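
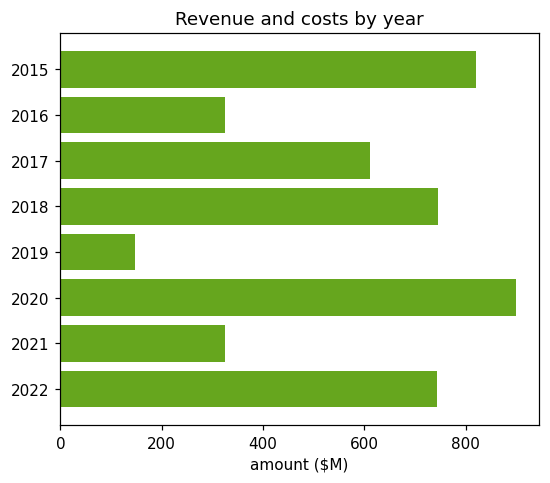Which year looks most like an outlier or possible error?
2019 ≈ 100; the rest sit between ≈ 300 and ≈ 900.

2019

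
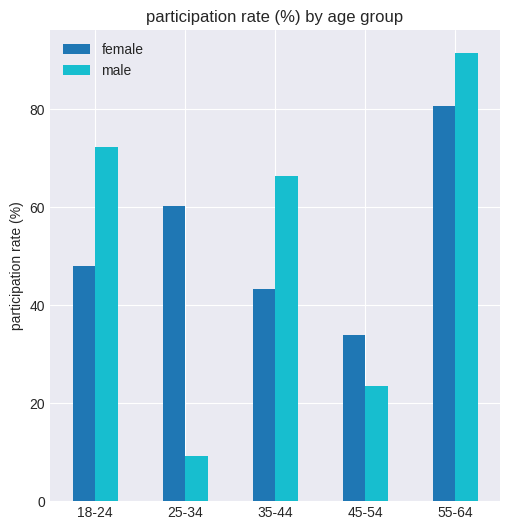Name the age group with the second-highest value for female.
25-34

Top 3 for female: 55-64 ≈ 80, 25-34 ≈ 60, 18-24 ≈ 50.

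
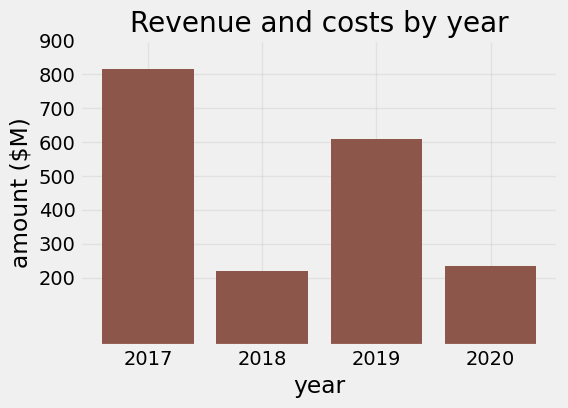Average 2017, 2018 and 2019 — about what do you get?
≈ 533

(800 + 200 + 600) / 3 ≈ 533.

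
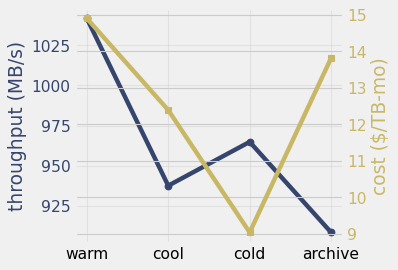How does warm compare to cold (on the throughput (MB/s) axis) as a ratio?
≈ 1.08×

warm ≈ 1040, cold ≈ 960; 1040/960 ≈ 1.08.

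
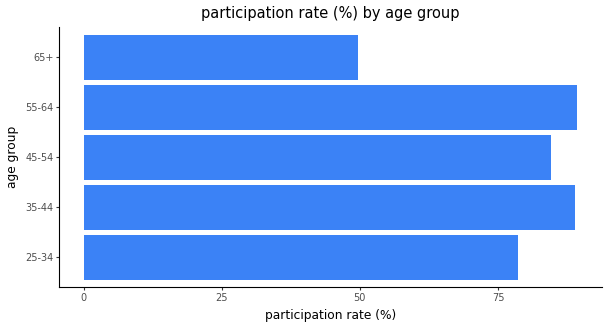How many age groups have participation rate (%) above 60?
4

Above 60: 25-34, 35-44, 45-54, 55-64.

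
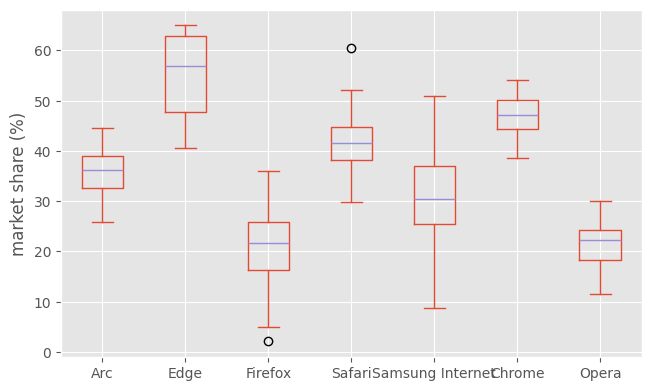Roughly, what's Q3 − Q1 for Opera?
Q3 ≈ 25, Q1 ≈ 20; IQR ≈ 5.

≈ 5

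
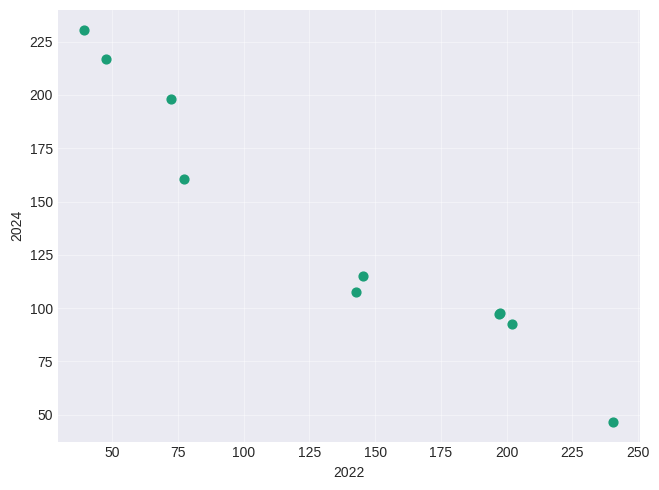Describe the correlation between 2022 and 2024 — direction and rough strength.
negative, strong

Points are negatively correlated; strong (|r| ≈ 1.0).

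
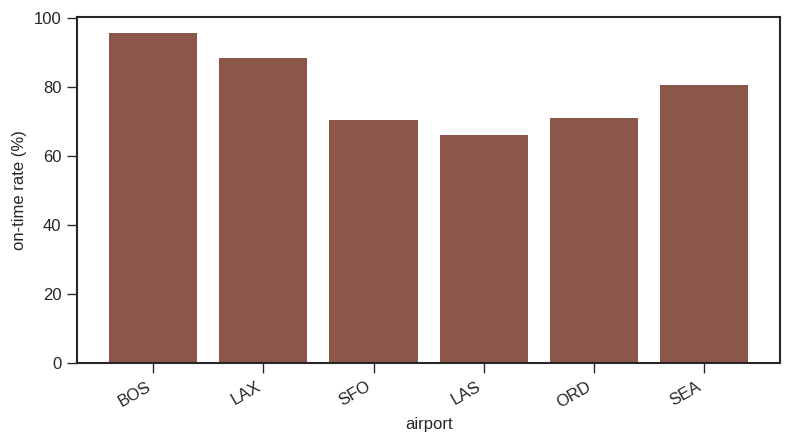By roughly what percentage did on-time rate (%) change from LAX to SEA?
LAX ≈ 90, SEA ≈ 80; (80 − 90) / 90 ≈ -11.1%.

≈ -11.1%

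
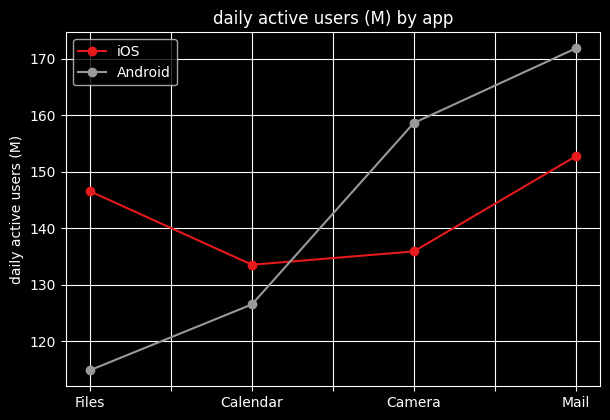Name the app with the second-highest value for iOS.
Top 3 for iOS: Mail ≈ 155, Files ≈ 145, Camera ≈ 135.

Files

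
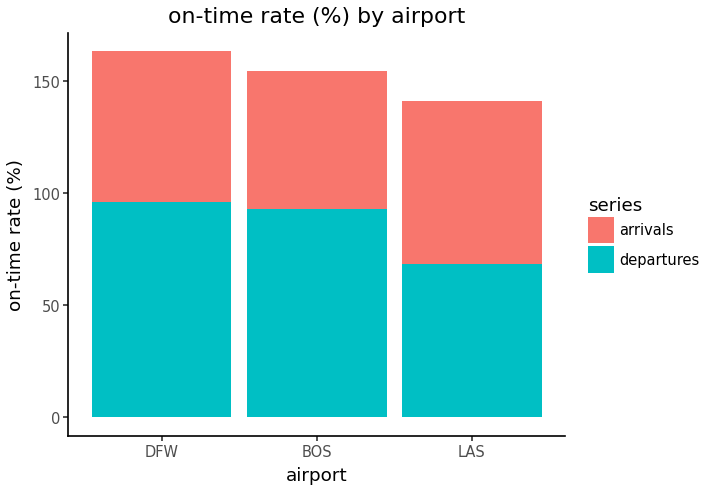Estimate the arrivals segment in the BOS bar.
≈ 60

arrivals top ≈ 160, bottom ≈ 100; segment ≈ 60.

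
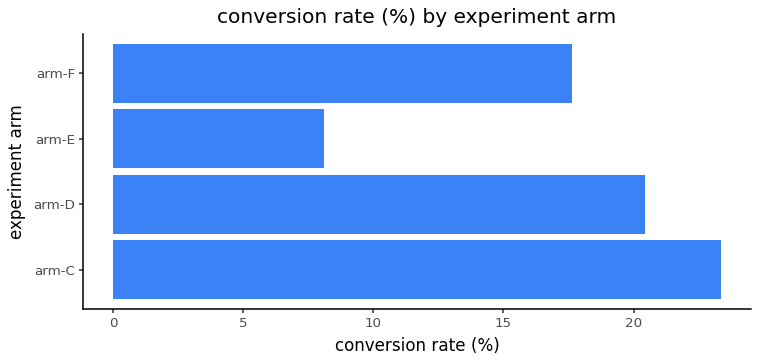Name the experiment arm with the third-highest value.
arm-F

Top 4: arm-C ≈ 24, arm-D ≈ 20, arm-F ≈ 18, arm-E ≈ 8.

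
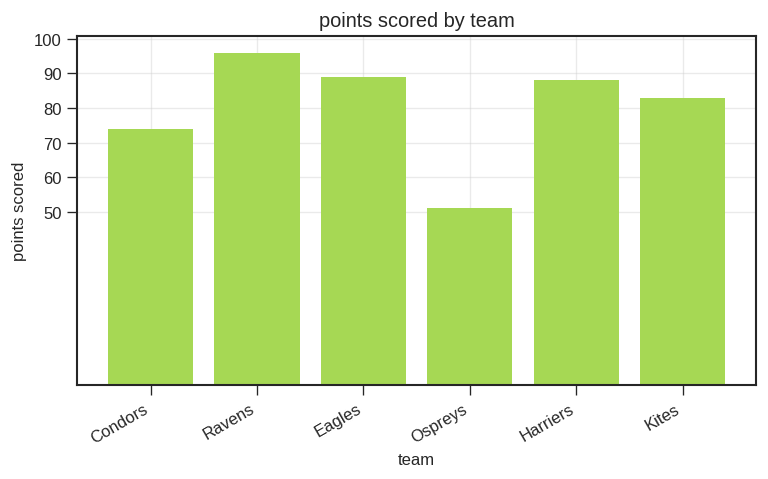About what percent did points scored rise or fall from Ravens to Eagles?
≈ -10%

Ravens ≈ 100, Eagles ≈ 90; (90 − 100) / 100 ≈ -10%.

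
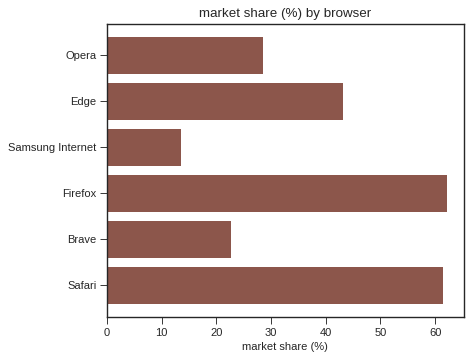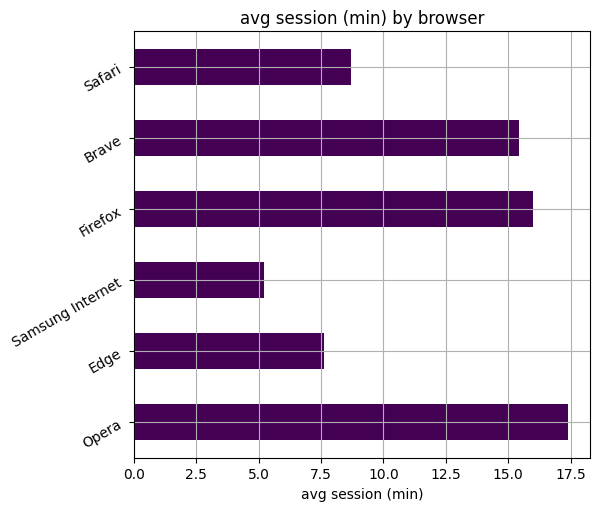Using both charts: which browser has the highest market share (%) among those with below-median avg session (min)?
Chart 2 median avg session (min) ≈ 12; below-median browsers: Edge, Samsung Internet, Safari. Among those, Safari has the highest market share (%) (≈ 60).

Safari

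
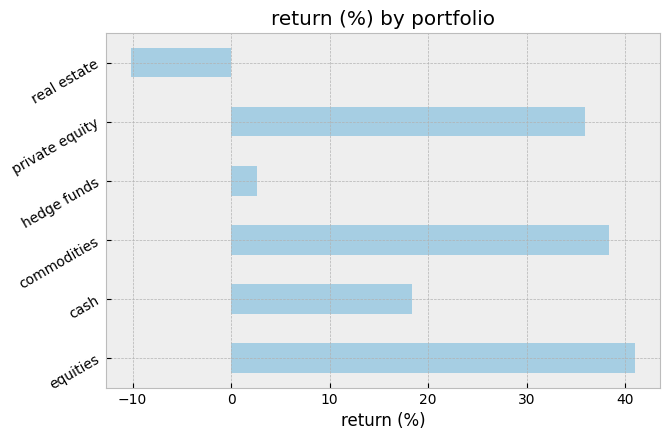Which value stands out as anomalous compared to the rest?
real estate

real estate ≈ -10; the rest sit between ≈ 5 and ≈ 40.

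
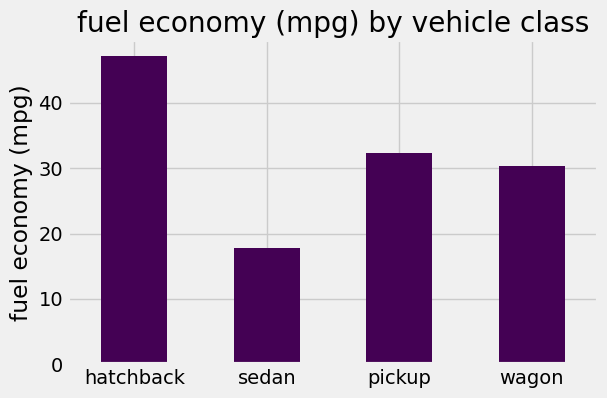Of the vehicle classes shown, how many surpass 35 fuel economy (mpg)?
1

Above 35: hatchback.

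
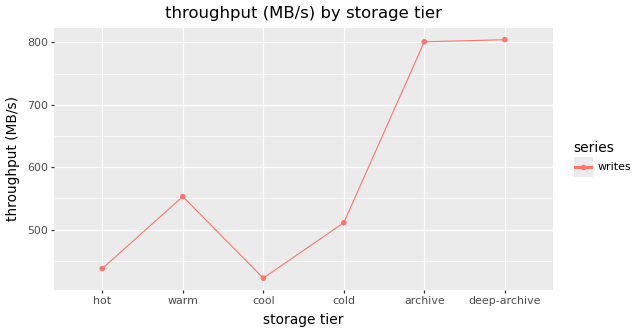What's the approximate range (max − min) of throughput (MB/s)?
Max deep-archive ≈ 800, min cool ≈ 400; range ≈ 400.

≈ 400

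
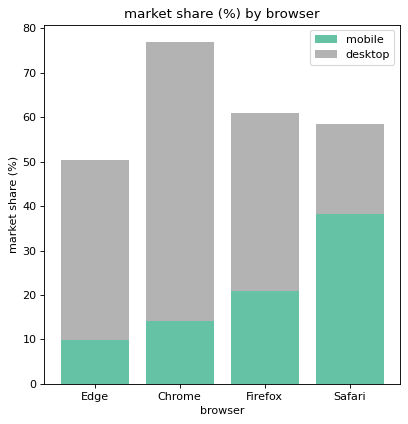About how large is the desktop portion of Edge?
desktop top ≈ 50, bottom ≈ 10; segment ≈ 40.

≈ 40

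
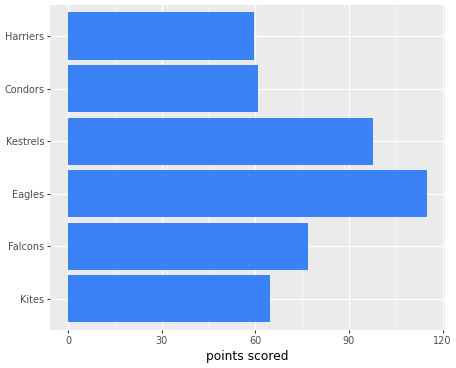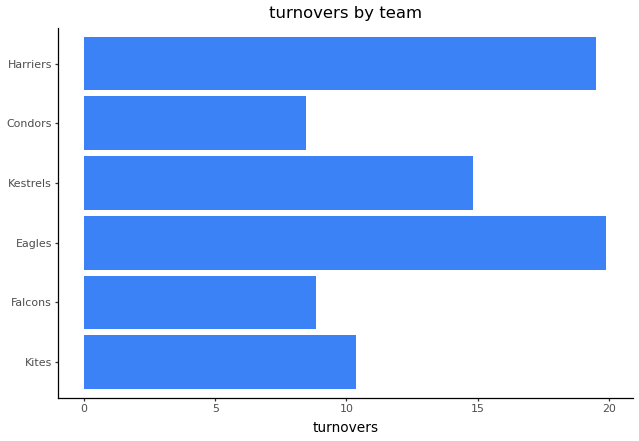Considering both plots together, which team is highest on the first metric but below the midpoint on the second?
Chart 2 median turnovers ≈ 12; below-median teams: Kites, Falcons, Condors. Among those, Falcons has the highest points scored (≈ 80).

Falcons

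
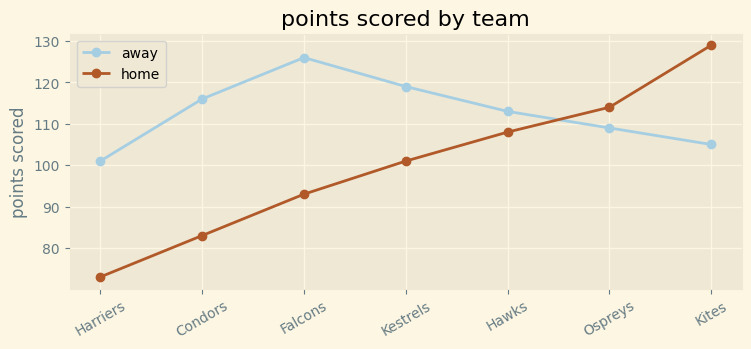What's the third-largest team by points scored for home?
Hawks

Top 4 for home: Kites ≈ 130, Ospreys ≈ 115, Hawks ≈ 110, Kestrels ≈ 100.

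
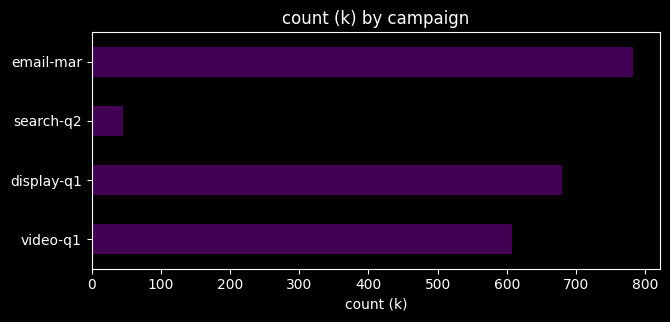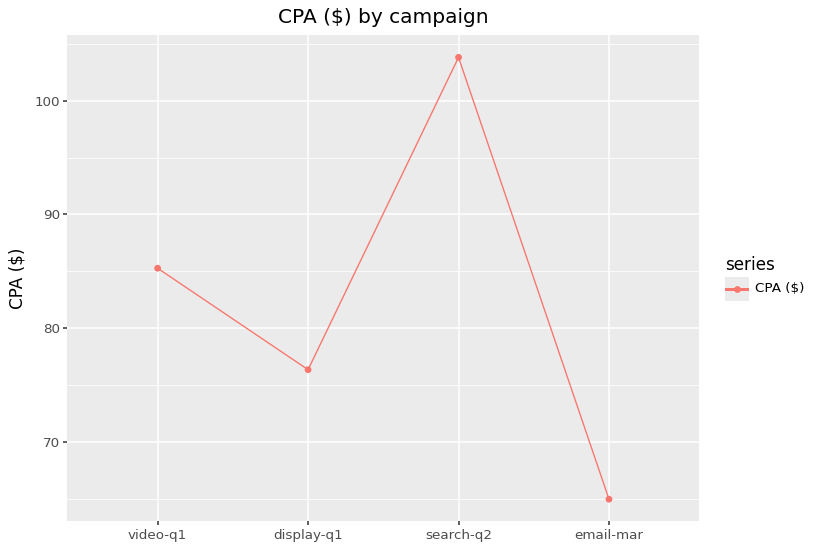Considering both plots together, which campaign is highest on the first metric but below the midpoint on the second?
email-mar

Chart 2 median CPA ($) ≈ 80; below-median campaigns: display-q1, email-mar. Among those, email-mar has the highest count (k) (≈ 800).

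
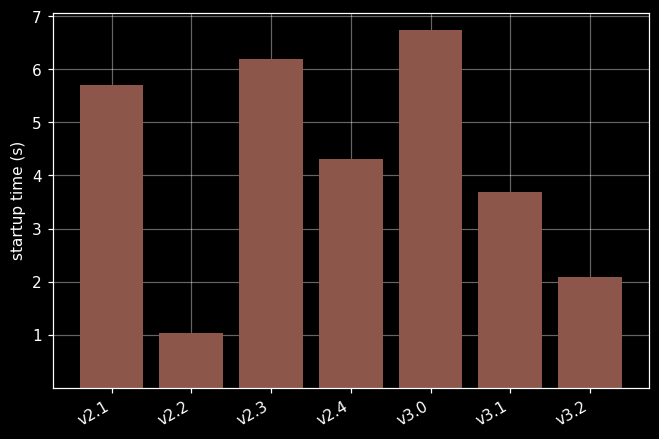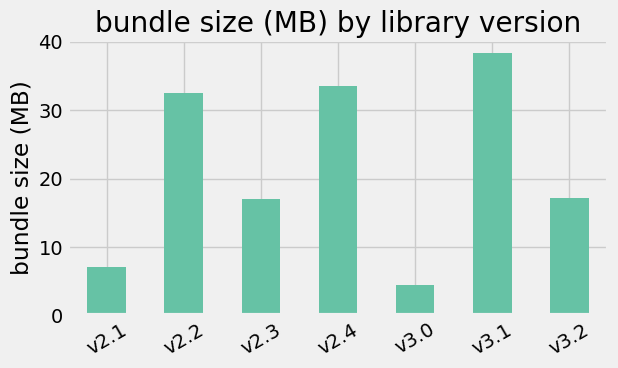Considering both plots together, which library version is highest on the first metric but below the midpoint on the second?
v3.0

Chart 2 median bundle size (MB) ≈ 15; below-median library versions: v2.1, v2.3, v3.0. Among those, v3.0 has the highest startup time (s) (≈ 7).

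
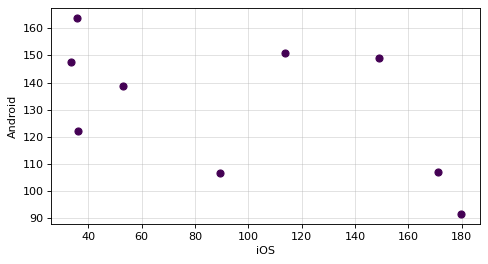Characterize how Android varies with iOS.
negative, moderate

Points are negatively correlated; moderate (|r| ≈ 0.5).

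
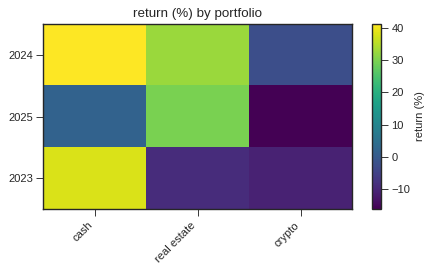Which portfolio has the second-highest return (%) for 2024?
real estate

Top 3 for 2024: cash ≈ 40, real estate ≈ 35, crypto ≈ -5.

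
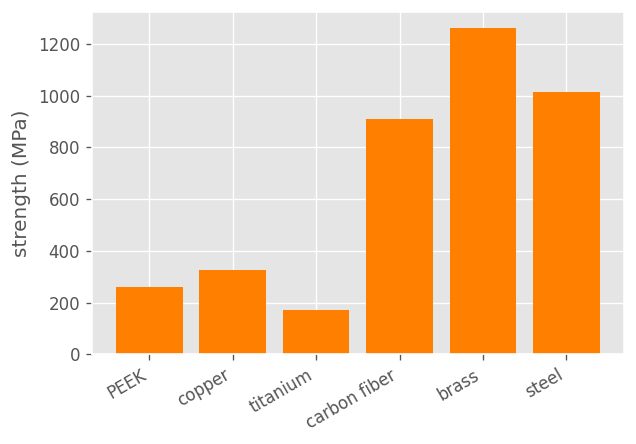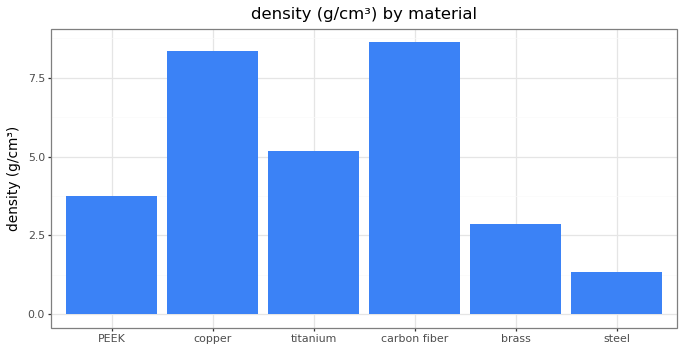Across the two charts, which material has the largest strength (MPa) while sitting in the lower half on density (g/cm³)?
brass

Chart 2 median density (g/cm³) ≈ 4; below-median materials: PEEK, brass, steel. Among those, brass has the highest strength (MPa) (≈ 1200).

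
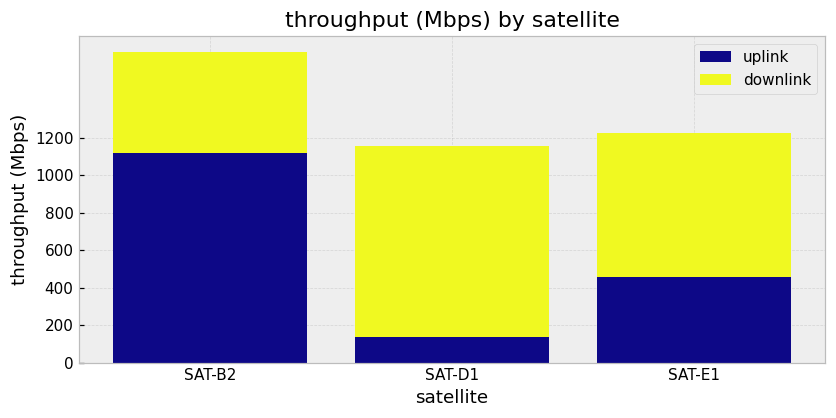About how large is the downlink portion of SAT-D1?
≈ 1000

downlink top ≈ 1200, bottom ≈ 200; segment ≈ 1000.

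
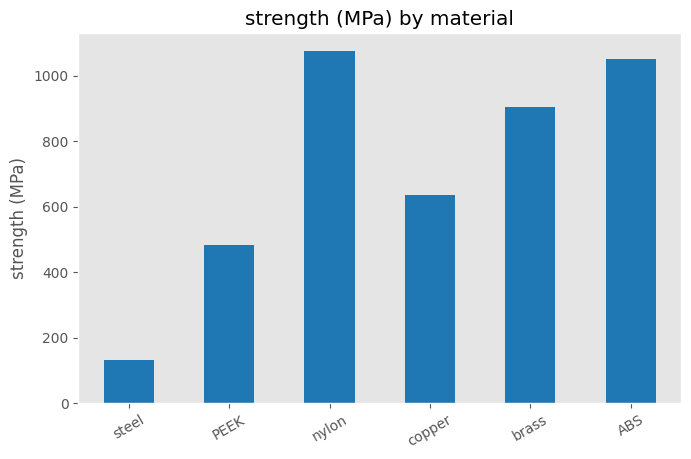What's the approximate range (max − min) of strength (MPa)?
Max nylon ≈ 1100, min steel ≈ 100; range ≈ 1000.

≈ 1000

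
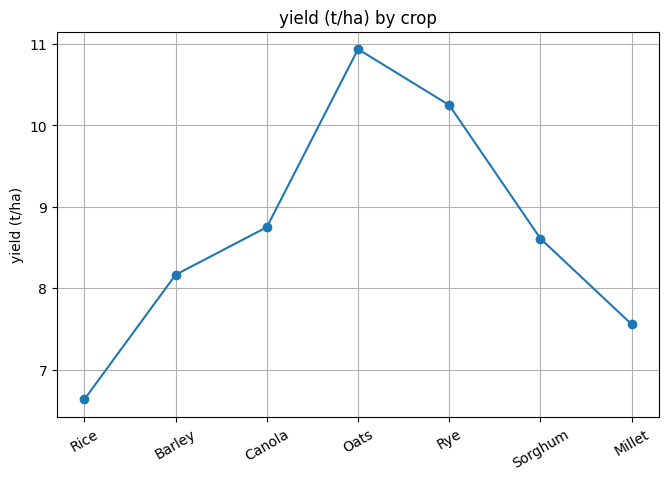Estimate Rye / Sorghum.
≈ 1.18×

Rye ≈ 10.0, Sorghum ≈ 8.5; 10.0/8.5 ≈ 1.18.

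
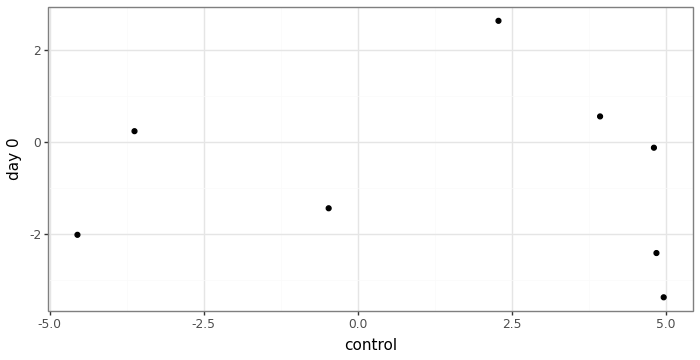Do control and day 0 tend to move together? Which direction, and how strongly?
Points are roughly uncorrelated; weak (|r| ≈ 0.1).

no clear correlation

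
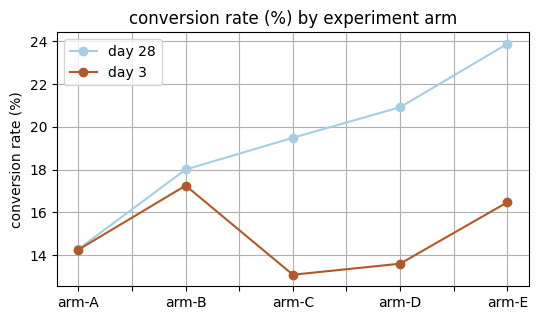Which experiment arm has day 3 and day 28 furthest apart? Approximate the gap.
arm-E: day 3 ≈ 16, day 28 ≈ 24 → gap ≈ 8. Next-largest (arm-D) is only ≈ 7.

arm-E, ≈ 8 %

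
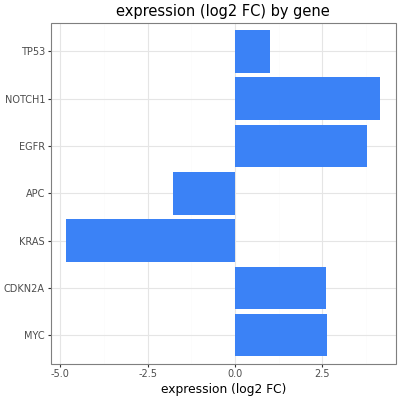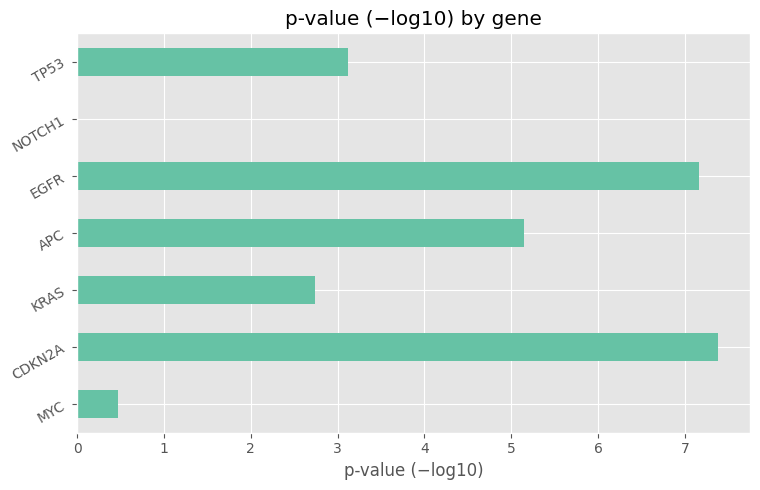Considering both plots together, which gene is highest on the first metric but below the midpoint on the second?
Chart 2 median p-value (−log10) ≈ 3; below-median genes: MYC, KRAS, NOTCH1. Among those, NOTCH1 has the highest expression (log2 FC) (≈ 4).

NOTCH1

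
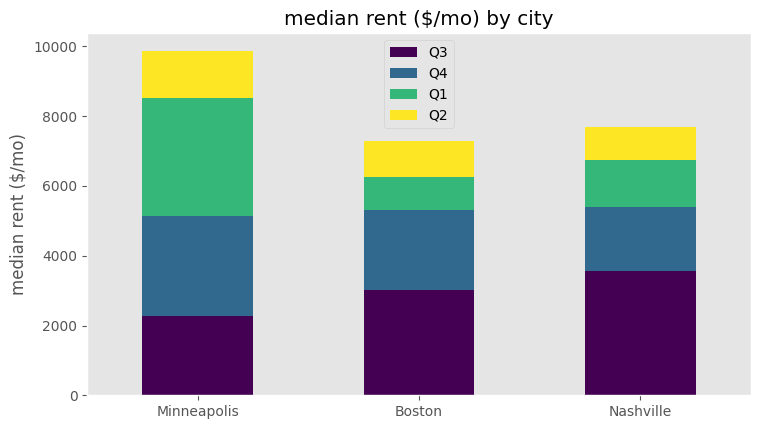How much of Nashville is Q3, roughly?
Q3 top ≈ 4000, bottom ≈ 0; segment ≈ 4000.

≈ 4000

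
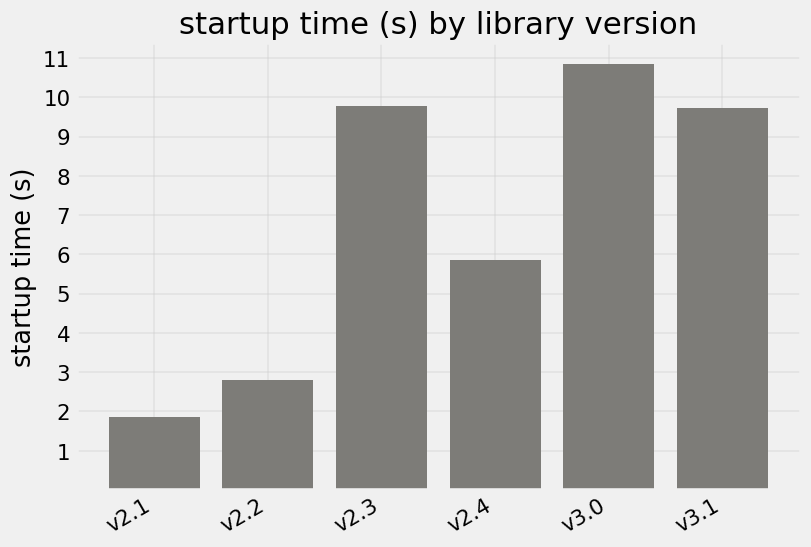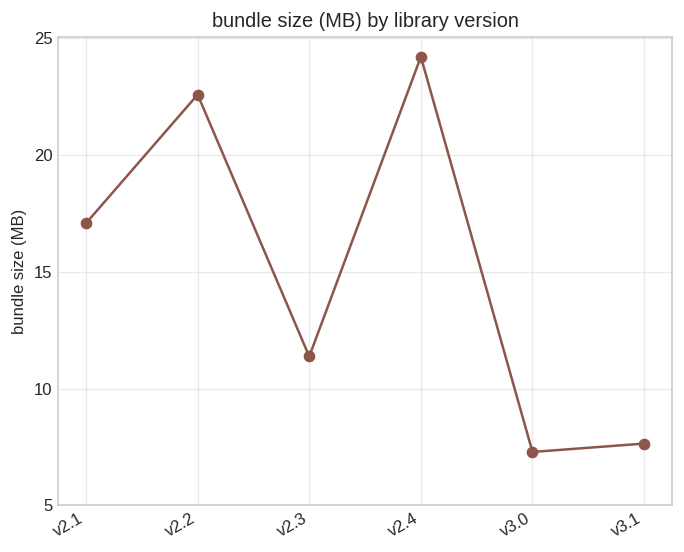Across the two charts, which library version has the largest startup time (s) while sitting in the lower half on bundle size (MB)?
Chart 2 median bundle size (MB) ≈ 15; below-median library versions: v2.3, v3.0, v3.1. Among those, v3.0 has the highest startup time (s) (≈ 11).

v3.0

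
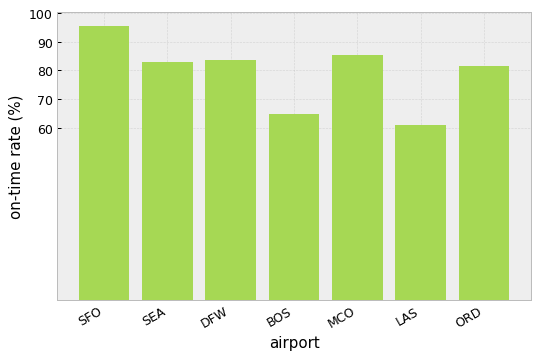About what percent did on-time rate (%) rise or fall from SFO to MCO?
SFO ≈ 100, MCO ≈ 90; (90 − 100) / 100 ≈ -10%.

≈ -10%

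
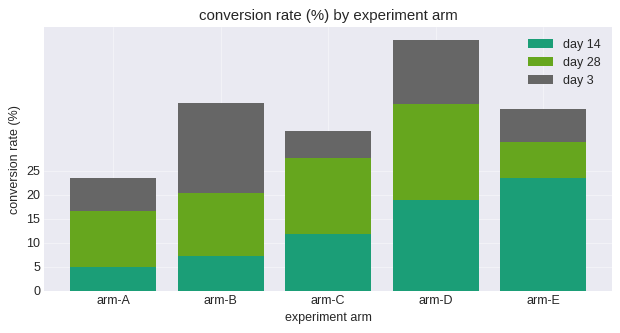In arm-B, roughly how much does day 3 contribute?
day 3 top ≈ 40, bottom ≈ 20; segment ≈ 20.

≈ 20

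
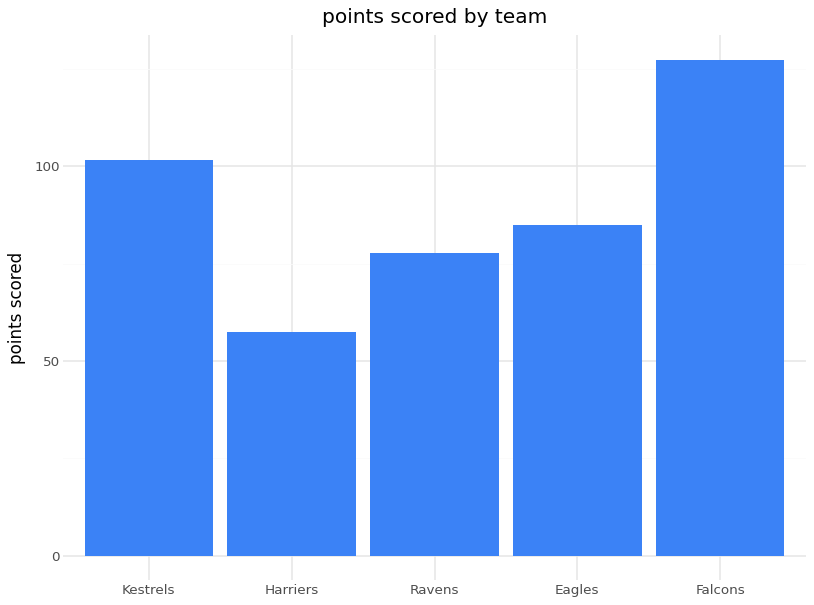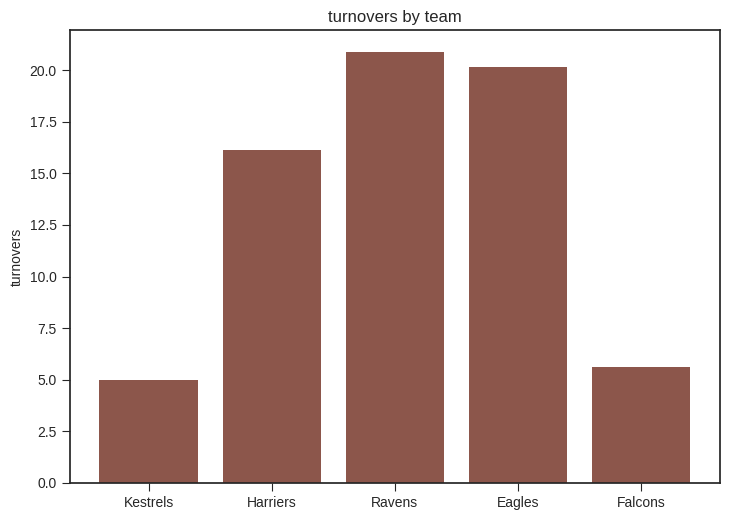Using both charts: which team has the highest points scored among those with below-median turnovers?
Chart 2 median turnovers ≈ 16; below-median teams: Kestrels, Falcons. Among those, Falcons has the highest points scored (≈ 120).

Falcons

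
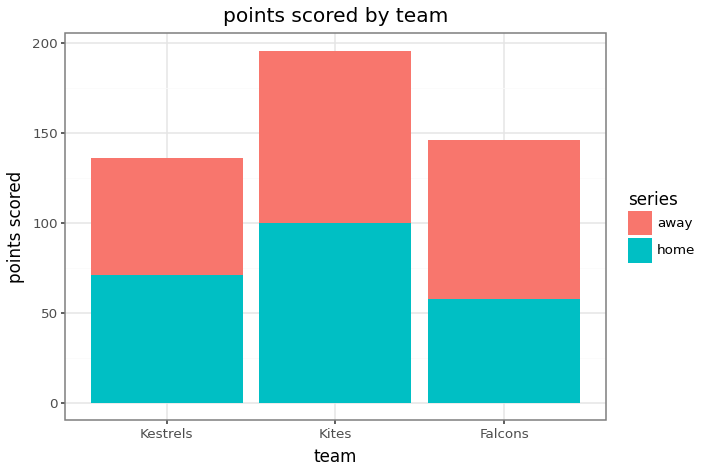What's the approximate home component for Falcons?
home top ≈ 60, bottom ≈ 0; segment ≈ 60.

≈ 60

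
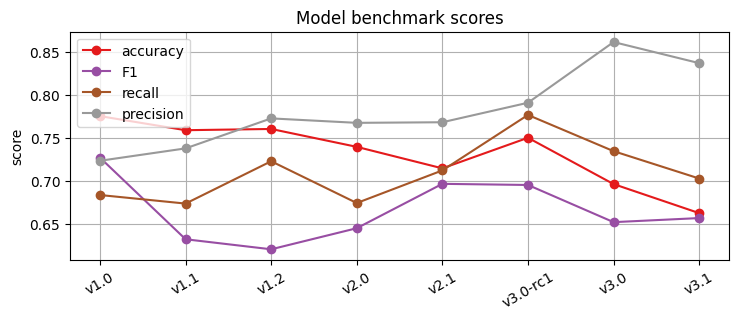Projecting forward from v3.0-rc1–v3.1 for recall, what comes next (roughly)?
Last three: 0.80, 0.75, 0.70 → slope ≈ -0.05/step → next ≈ 0.65.

≈ 0.65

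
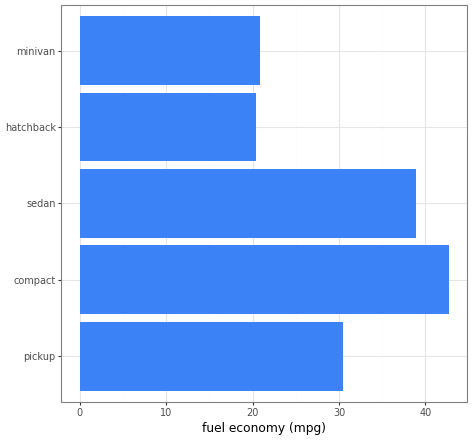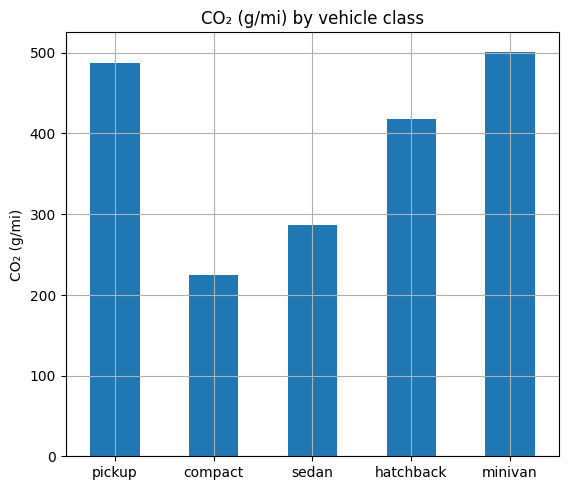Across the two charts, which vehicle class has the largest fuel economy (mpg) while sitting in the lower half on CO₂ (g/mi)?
Chart 2 median CO₂ (g/mi) ≈ 400; below-median vehicle classes: compact, sedan. Among those, compact has the highest fuel economy (mpg) (≈ 45).

compact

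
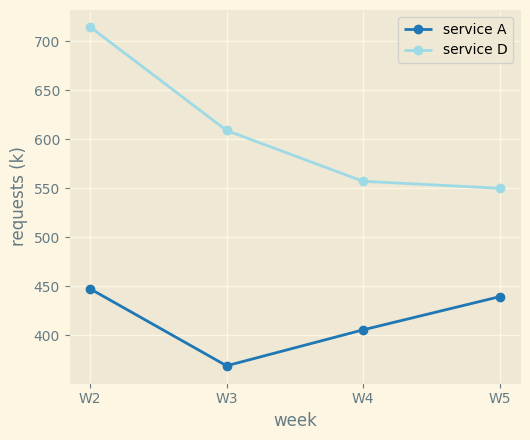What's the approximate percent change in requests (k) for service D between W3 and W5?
W3 ≈ 600, W5 ≈ 550; (550 − 600) / 600 ≈ -8.3%.

≈ -8.3%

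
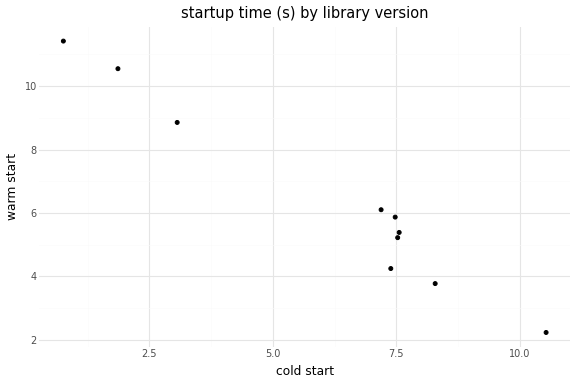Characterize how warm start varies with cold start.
negative, strong

Points are negatively correlated; strong (|r| ≈ 1.0).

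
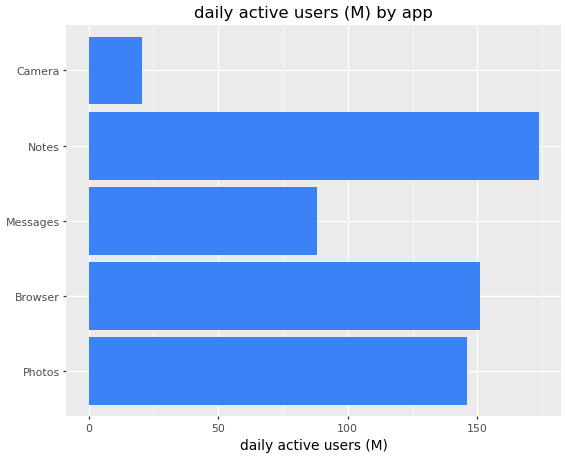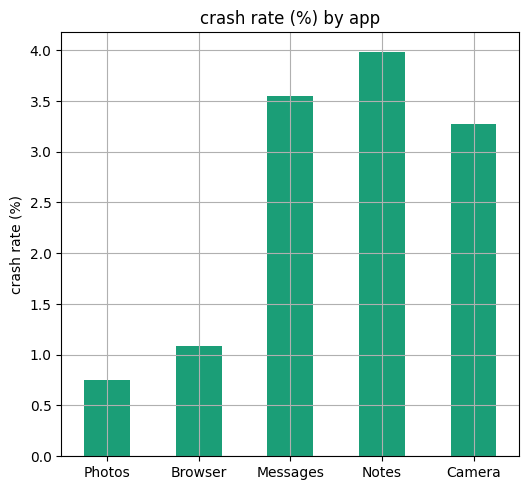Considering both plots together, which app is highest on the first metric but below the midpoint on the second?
Browser

Chart 2 median crash rate (%) ≈ 3.5; below-median apps: Photos, Browser. Among those, Browser has the highest daily active users (M) (≈ 160).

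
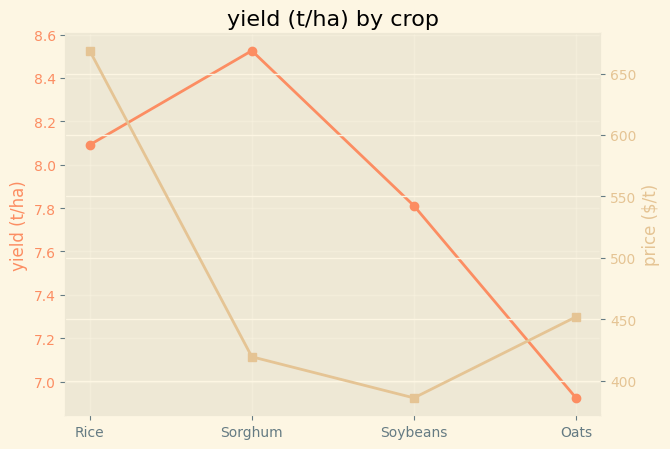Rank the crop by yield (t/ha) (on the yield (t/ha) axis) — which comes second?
Top 3 (on the yield (t/ha) axis): Sorghum ≈ 8.6, Rice ≈ 8.0, Soybeans ≈ 7.8.

Rice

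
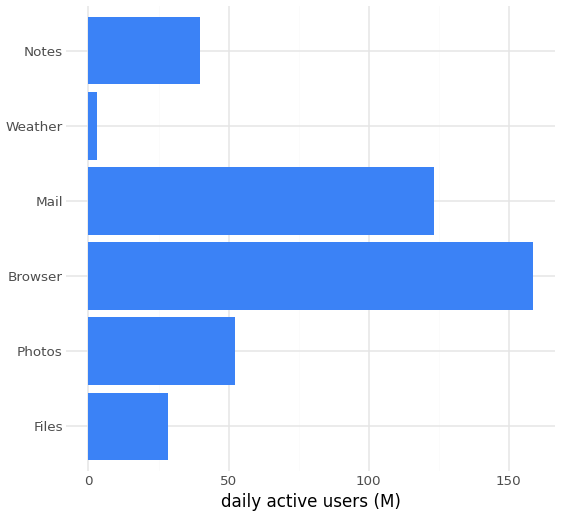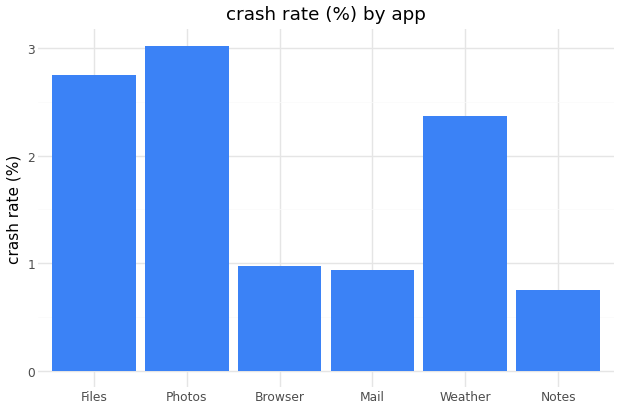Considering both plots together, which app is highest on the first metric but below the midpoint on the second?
Chart 2 median crash rate (%) ≈ 1.5; below-median apps: Browser, Mail, Notes. Among those, Browser has the highest daily active users (M) (≈ 160).

Browser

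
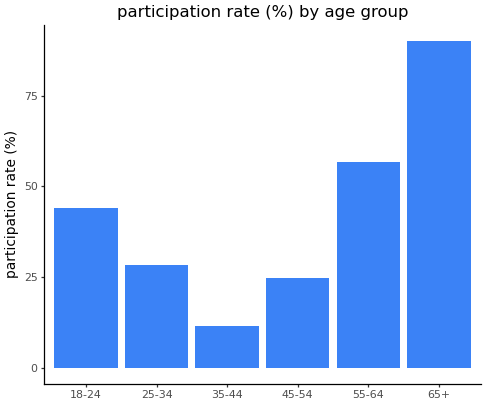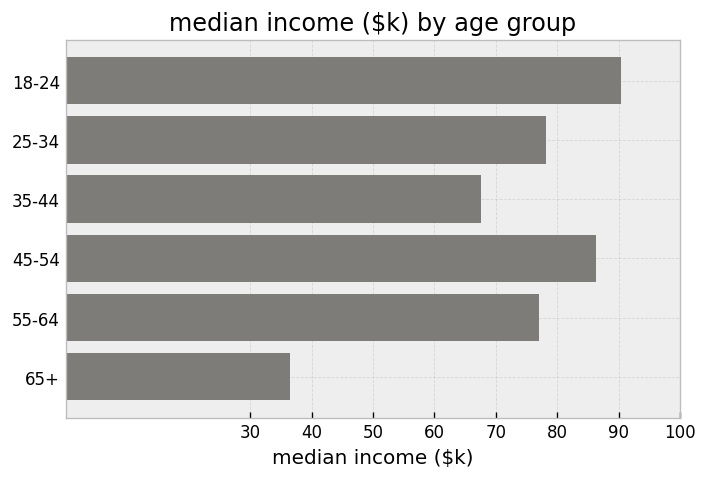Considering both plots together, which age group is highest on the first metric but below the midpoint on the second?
65+

Chart 2 median median income ($k) ≈ 80; below-median age groups: 35-44, 55-64, 65+. Among those, 65+ has the highest participation rate (%) (≈ 90).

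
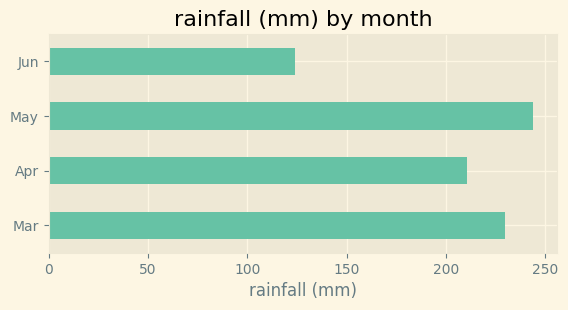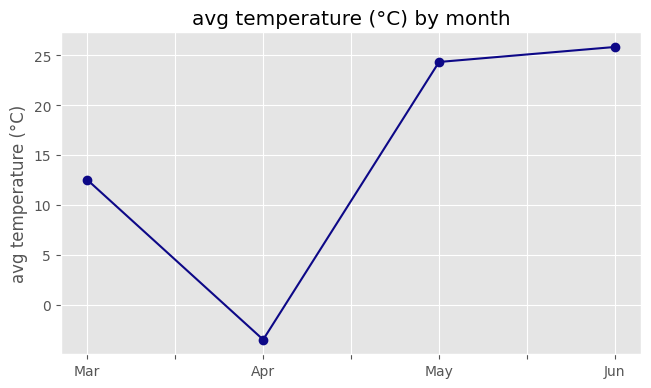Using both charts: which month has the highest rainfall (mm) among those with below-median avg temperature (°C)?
Chart 2 median avg temperature (°C) ≈ 20; below-median months: Mar, Apr. Among those, Mar has the highest rainfall (mm) (≈ 225).

Mar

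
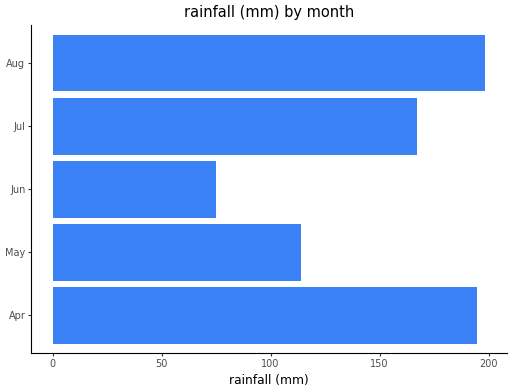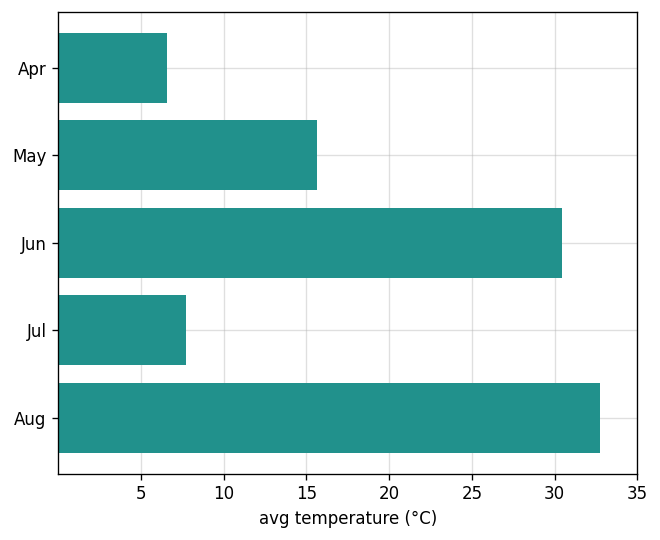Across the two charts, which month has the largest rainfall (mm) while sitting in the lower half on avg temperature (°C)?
Chart 2 median avg temperature (°C) ≈ 15; below-median months: Apr, Jul. Among those, Apr has the highest rainfall (mm) (≈ 200).

Apr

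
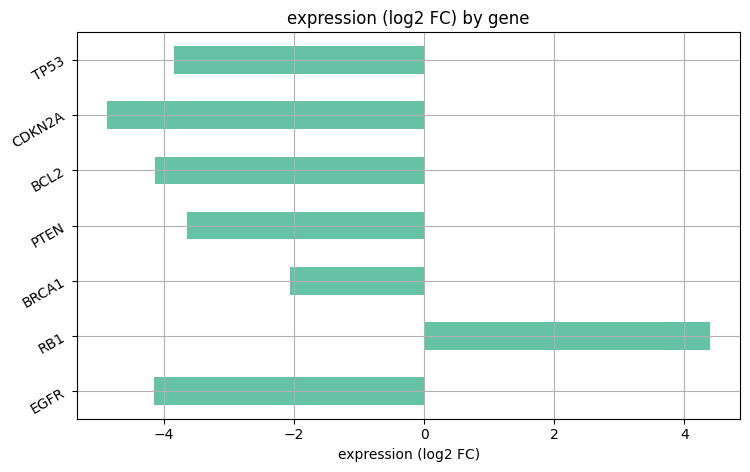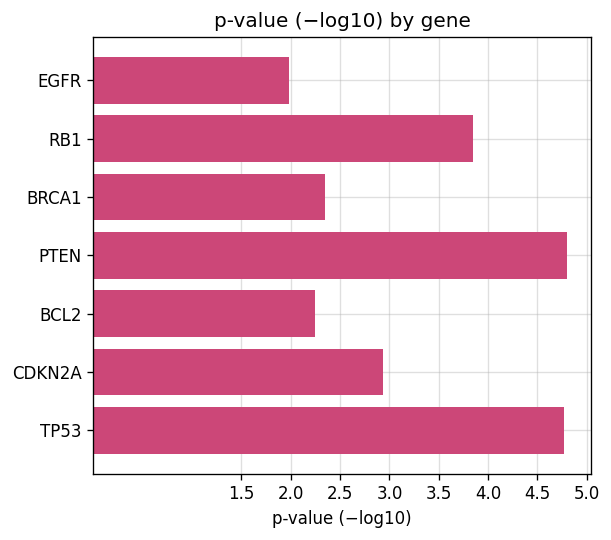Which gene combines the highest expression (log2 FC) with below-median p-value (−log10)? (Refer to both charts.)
Chart 2 median p-value (−log10) ≈ 3; below-median genes: EGFR, BRCA1, BCL2. Among those, BRCA1 has the highest expression (log2 FC) (≈ -2).

BRCA1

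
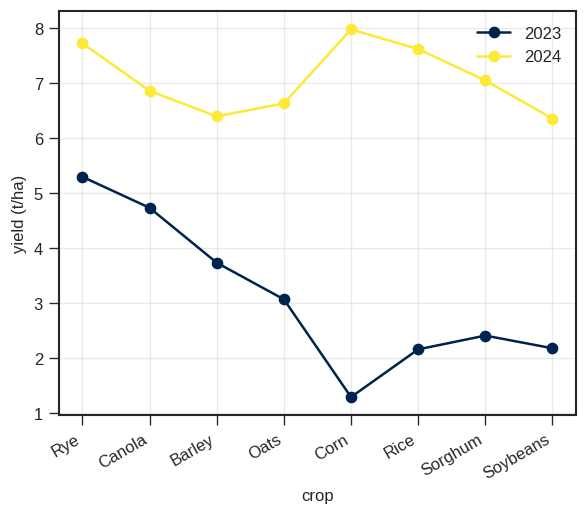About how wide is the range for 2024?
Max Corn ≈ 8, min Soybeans ≈ 6; range ≈ 2.

≈ 2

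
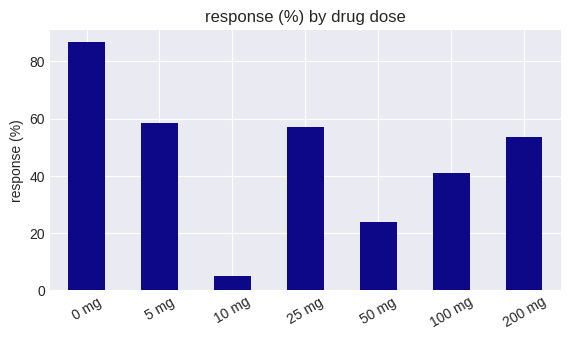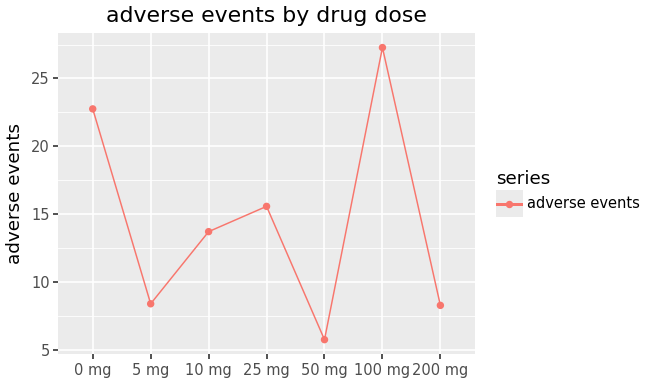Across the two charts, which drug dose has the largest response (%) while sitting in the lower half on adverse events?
Chart 2 median adverse events ≈ 15; below-median drug doses: 5 mg, 50 mg, 200 mg. Among those, 5 mg has the highest response (%) (≈ 60).

5 mg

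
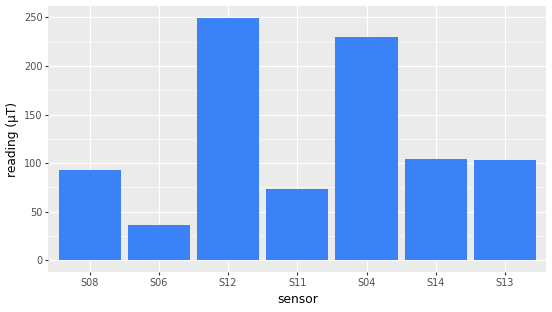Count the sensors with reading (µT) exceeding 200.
Above 200: S12, S04.

2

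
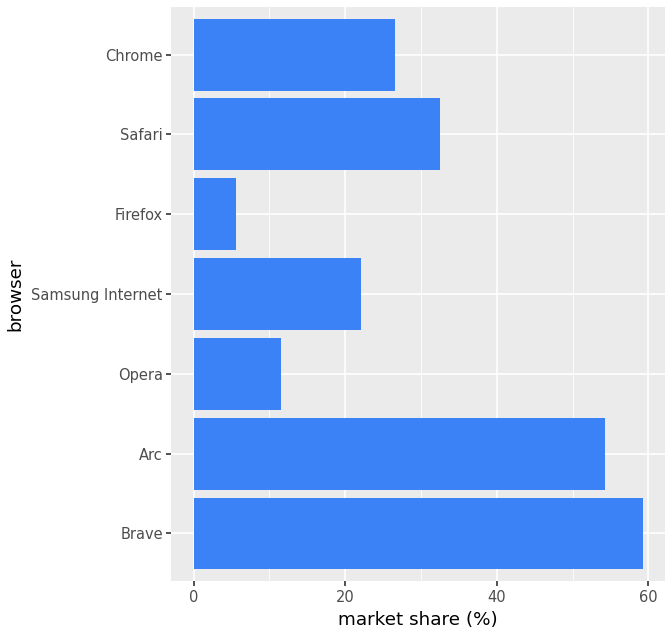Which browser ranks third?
Safari

Top 4: Brave ≈ 60, Arc ≈ 55, Safari ≈ 35, Chrome ≈ 25.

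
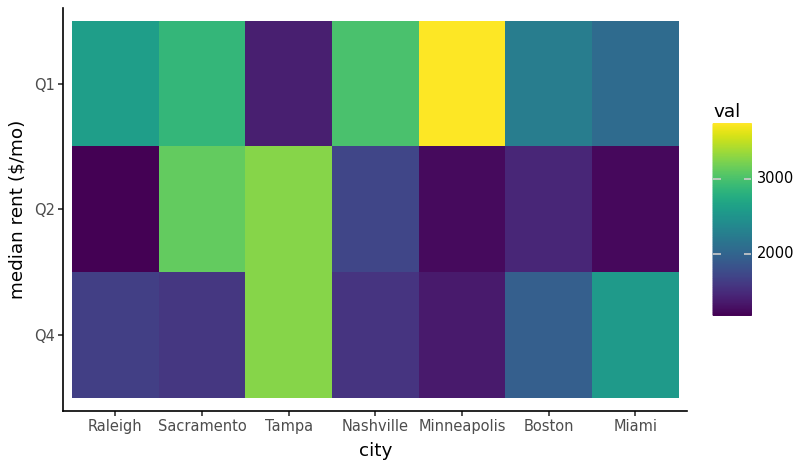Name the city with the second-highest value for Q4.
Top 3 for Q4: Tampa ≈ 3500, Miami ≈ 2500, Boston ≈ 2000.

Miami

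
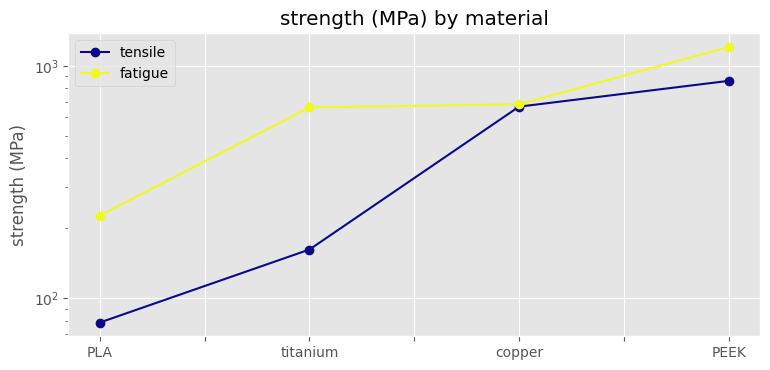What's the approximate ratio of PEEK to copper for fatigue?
PEEK ≈ 1200, copper ≈ 700; 1200/700 ≈ 1.71.

≈ 1.71×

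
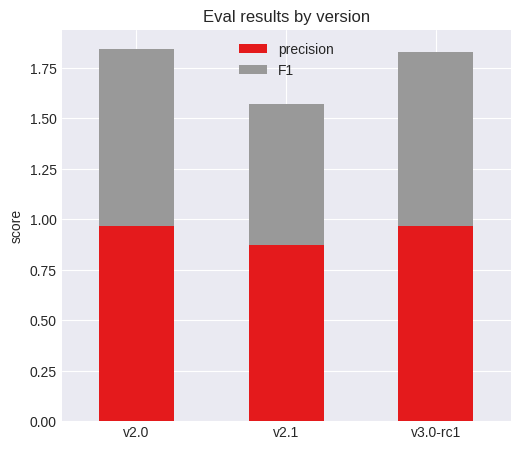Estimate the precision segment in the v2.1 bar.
precision top ≈ 0.8, bottom ≈ 0.0; segment ≈ 0.8.

≈ 0.8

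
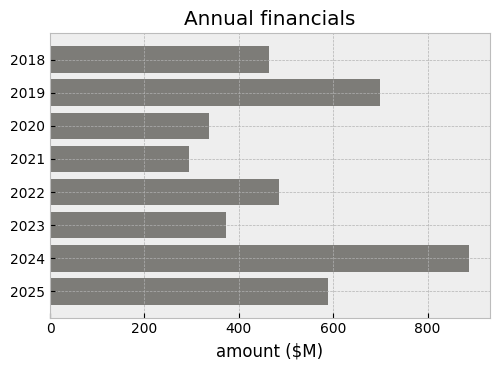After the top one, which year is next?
2019

Top 3: 2024 ≈ 900, 2019 ≈ 700, 2025 ≈ 600.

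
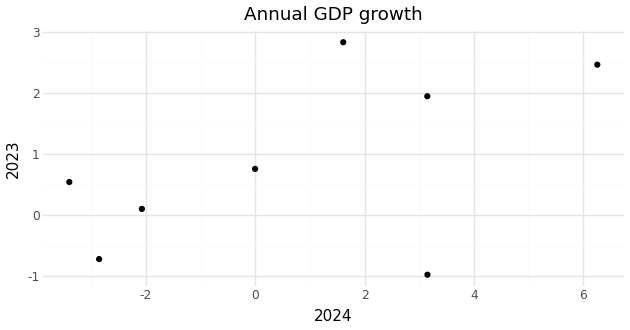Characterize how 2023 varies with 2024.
positive, moderate

Points are positively correlated; moderate (|r| ≈ 0.5).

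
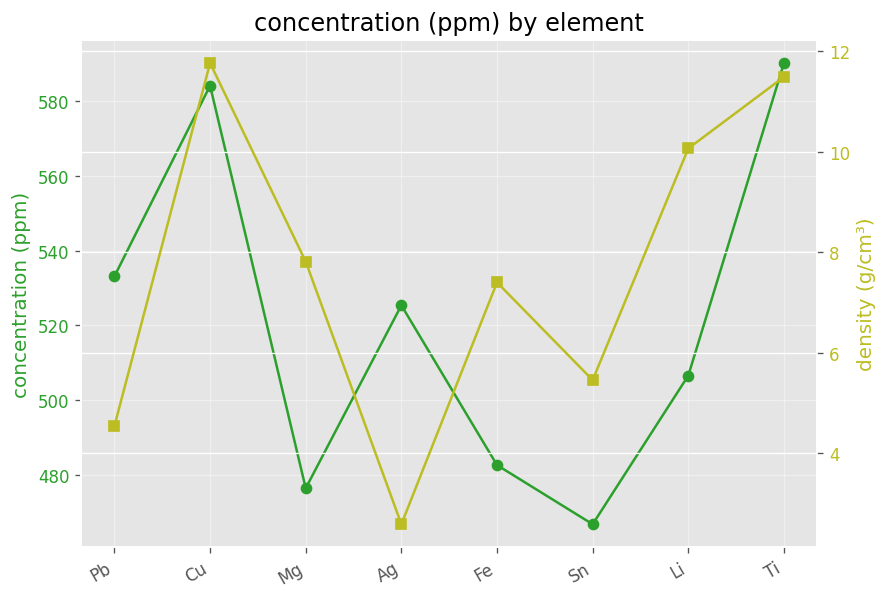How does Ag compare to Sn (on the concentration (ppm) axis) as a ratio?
≈ 1.13×

Ag ≈ 520, Sn ≈ 460; 520/460 ≈ 1.13.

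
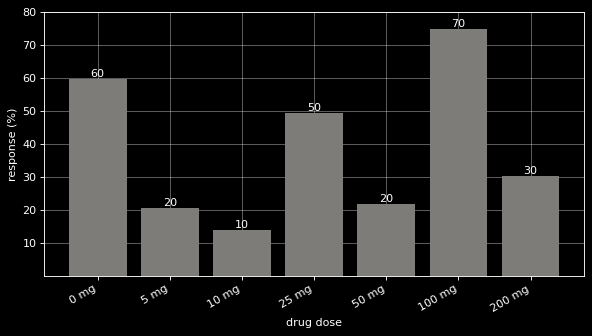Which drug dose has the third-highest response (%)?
Top 4: 100 mg ≈ 70, 0 mg ≈ 60, 25 mg ≈ 50, 200 mg ≈ 30.

25 mg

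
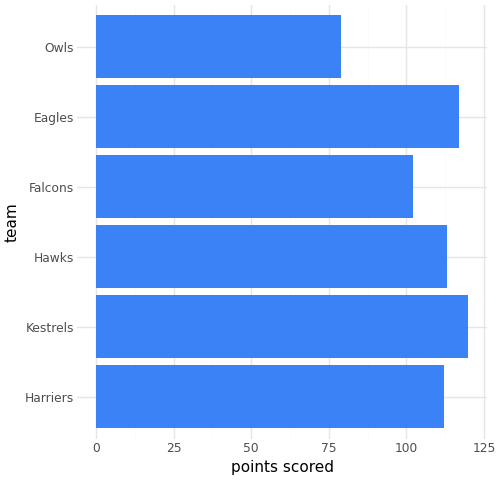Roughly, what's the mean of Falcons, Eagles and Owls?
≈ 100

(100 + 120 + 80) / 3 ≈ 100.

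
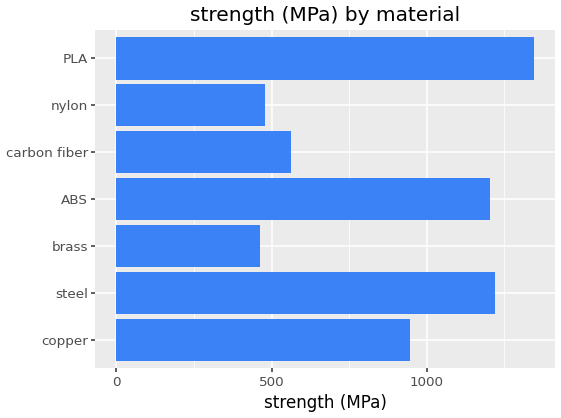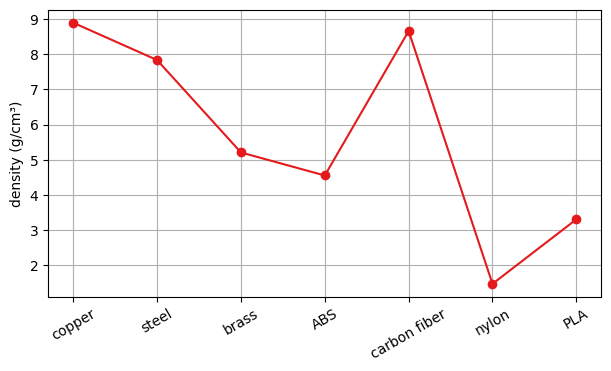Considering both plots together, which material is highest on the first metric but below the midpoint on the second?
Chart 2 median density (g/cm³) ≈ 5; below-median materials: ABS, nylon, PLA. Among those, PLA has the highest strength (MPa) (≈ 1400).

PLA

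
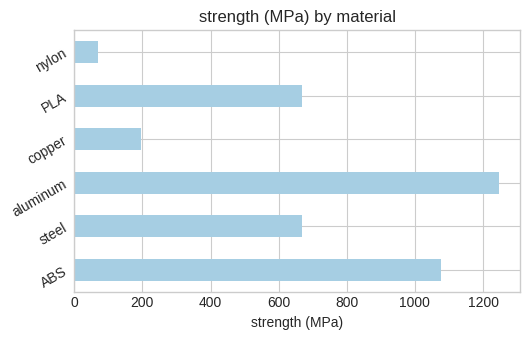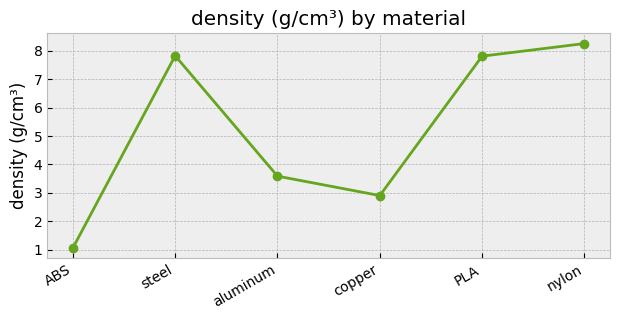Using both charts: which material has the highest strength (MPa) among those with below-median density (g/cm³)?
aluminum

Chart 2 median density (g/cm³) ≈ 6; below-median materials: ABS, aluminum, copper. Among those, aluminum has the highest strength (MPa) (≈ 1200).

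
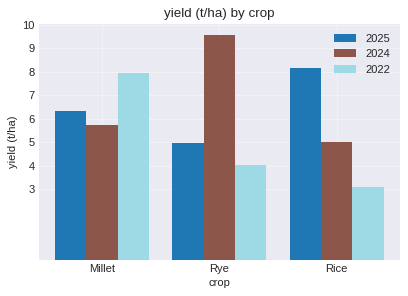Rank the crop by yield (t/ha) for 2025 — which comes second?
Millet

Top 3 for 2025: Rice ≈ 8, Millet ≈ 6, Rye ≈ 5.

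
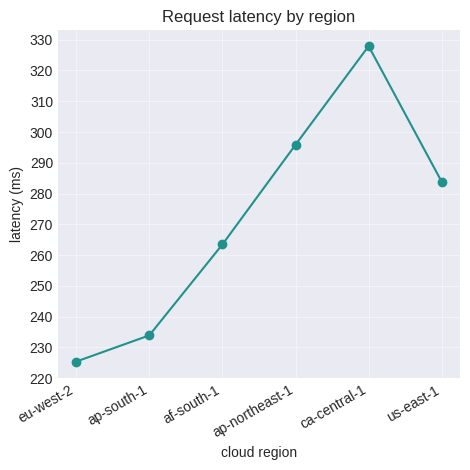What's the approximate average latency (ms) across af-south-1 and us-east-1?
(260 + 280) / 2 ≈ 270.

≈ 270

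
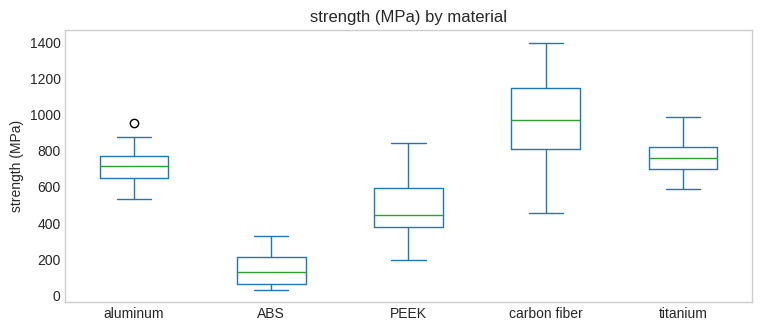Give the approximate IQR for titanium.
Q3 ≈ 800, Q1 ≈ 700; IQR ≈ 100.

≈ 100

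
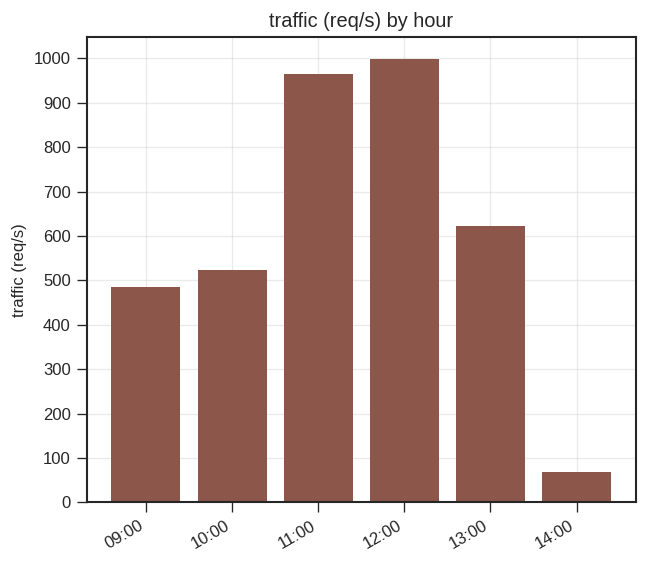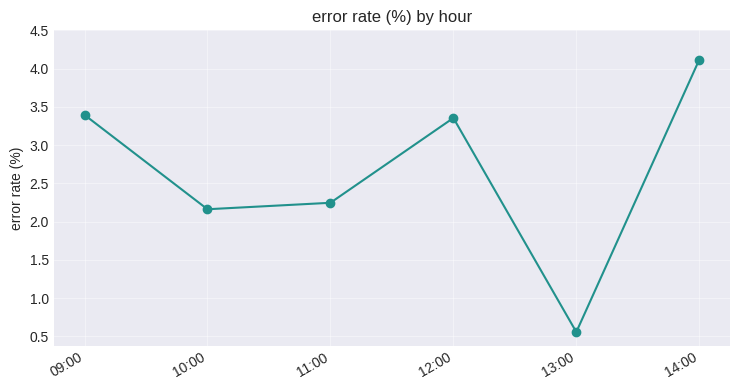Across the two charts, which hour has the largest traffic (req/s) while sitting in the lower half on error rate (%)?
Chart 2 median error rate (%) ≈ 3; below-median hours: 10:00, 11:00, 13:00. Among those, 11:00 has the highest traffic (req/s) (≈ 1000).

11:00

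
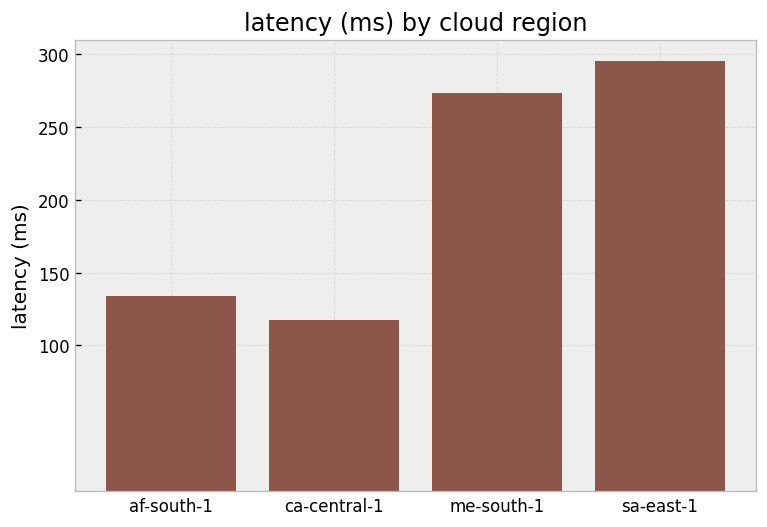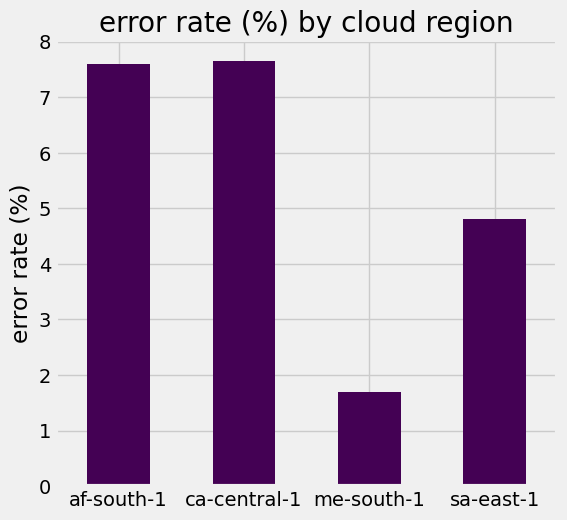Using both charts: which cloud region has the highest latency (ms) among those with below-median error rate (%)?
sa-east-1

Chart 2 median error rate (%) ≈ 6; below-median cloud regions: me-south-1, sa-east-1. Among those, sa-east-1 has the highest latency (ms) (≈ 300).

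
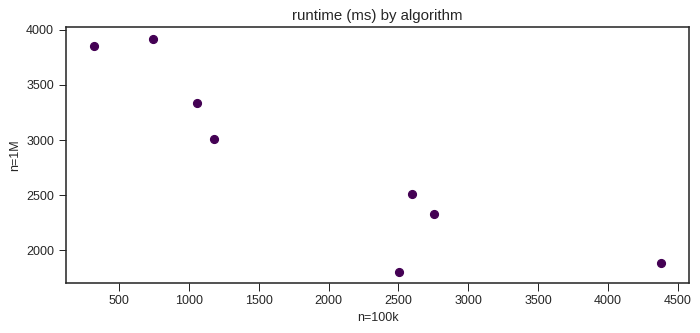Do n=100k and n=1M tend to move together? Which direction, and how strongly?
Points are negatively correlated; strong (|r| ≈ 0.9).

negative, strong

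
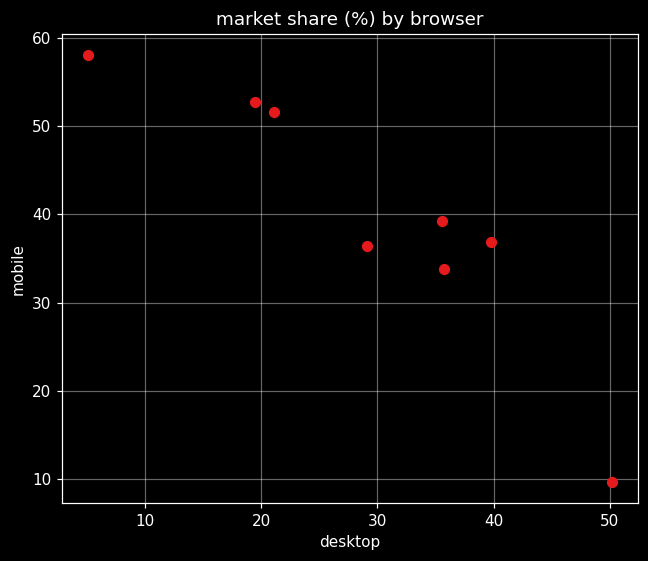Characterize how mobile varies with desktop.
Points are negatively correlated; strong (|r| ≈ 0.9).

negative, strong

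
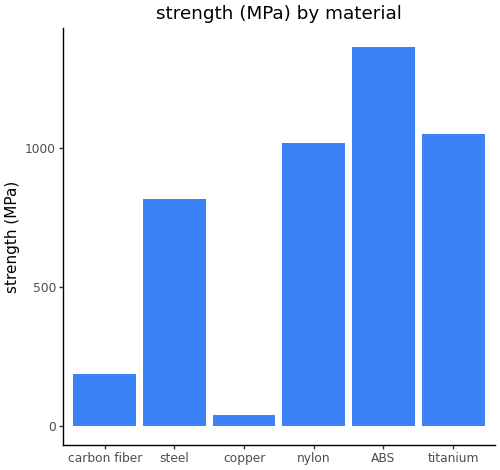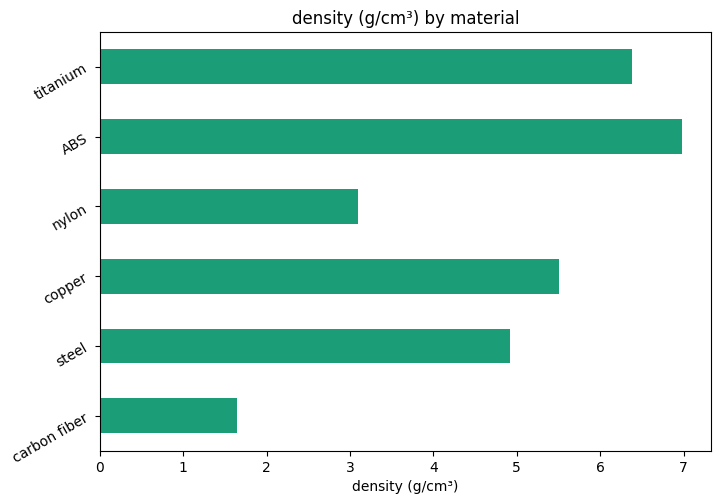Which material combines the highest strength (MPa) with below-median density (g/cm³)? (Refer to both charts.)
nylon

Chart 2 median density (g/cm³) ≈ 5; below-median materials: carbon fiber, steel, nylon. Among those, nylon has the highest strength (MPa) (≈ 1000).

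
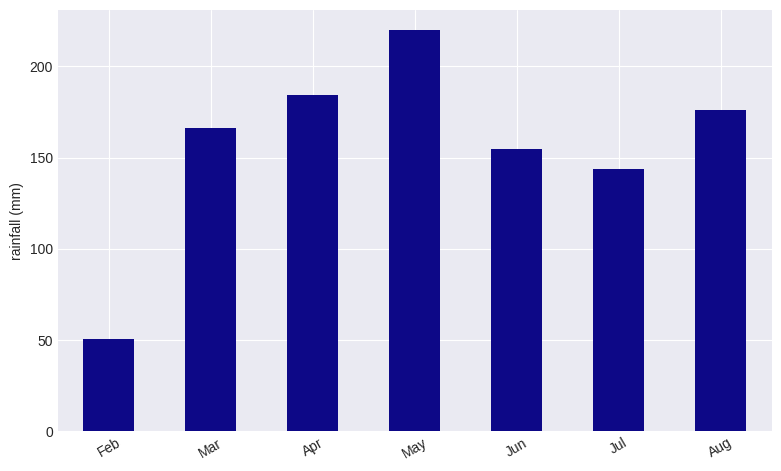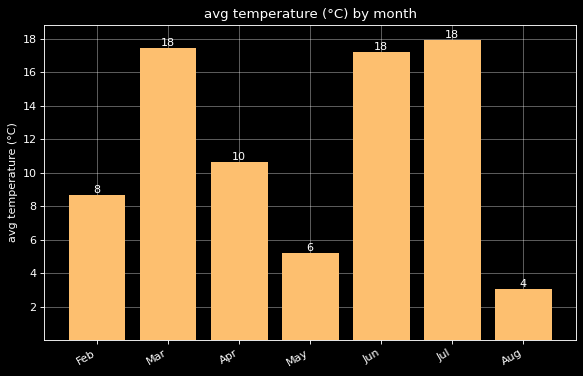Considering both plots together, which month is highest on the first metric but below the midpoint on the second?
May

Chart 2 median avg temperature (°C) ≈ 10; below-median months: Feb, May, Aug. Among those, May has the highest rainfall (mm) (≈ 225).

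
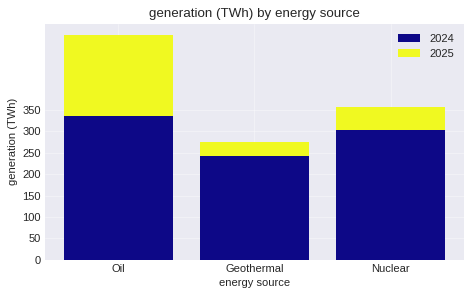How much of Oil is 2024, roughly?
2024 top ≈ 350, bottom ≈ 0; segment ≈ 350.

≈ 350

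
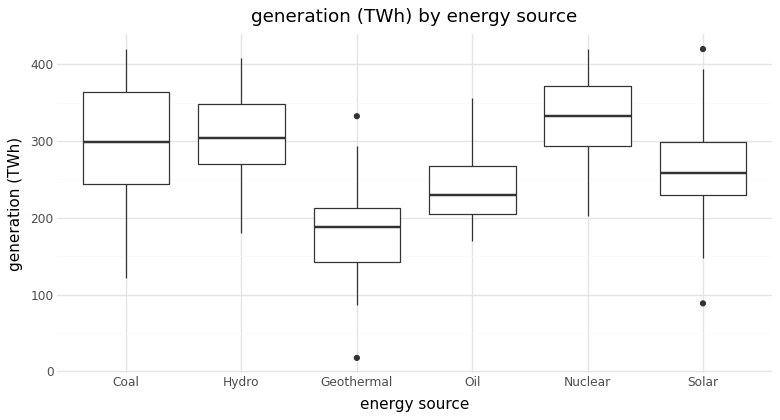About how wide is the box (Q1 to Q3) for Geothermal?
Q3 ≈ 220, Q1 ≈ 140; IQR ≈ 80.

≈ 80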